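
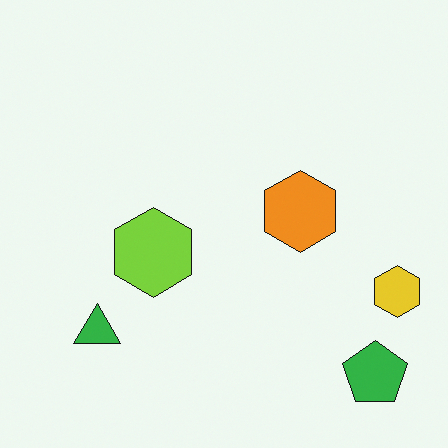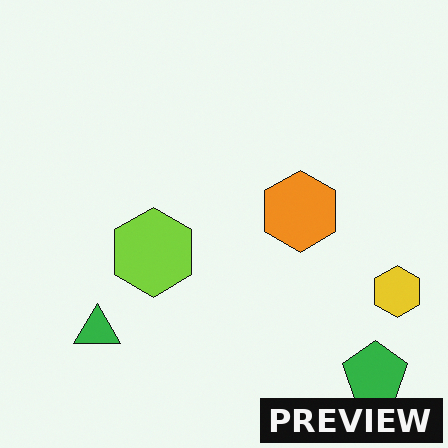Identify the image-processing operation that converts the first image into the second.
It was watermarked with the text "PREVIEW" in the lower-right corner.

A dark label reading "PREVIEW" appears in the lower-right corner.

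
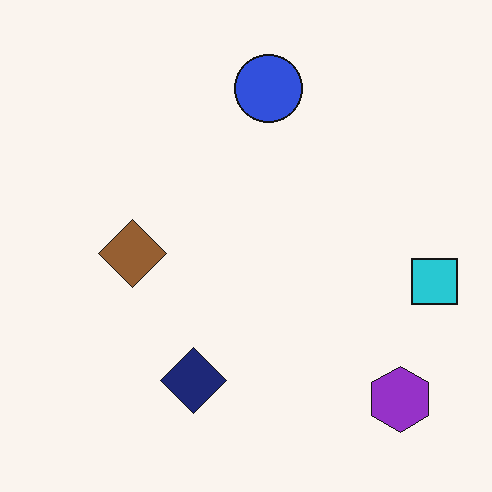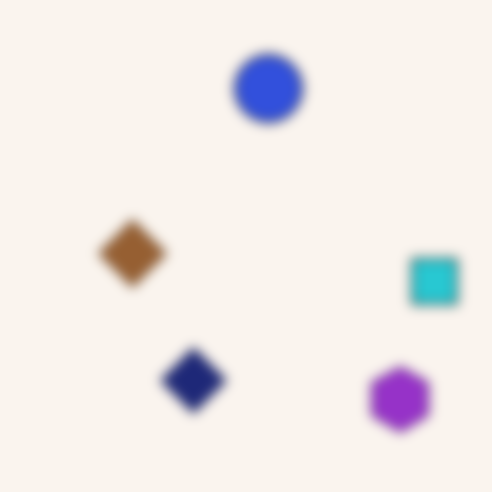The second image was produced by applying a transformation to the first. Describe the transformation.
It was heavily blurred.

Shape edges and outlines are uniformly softened across the whole image.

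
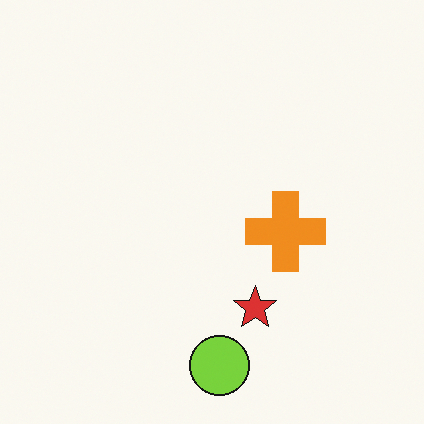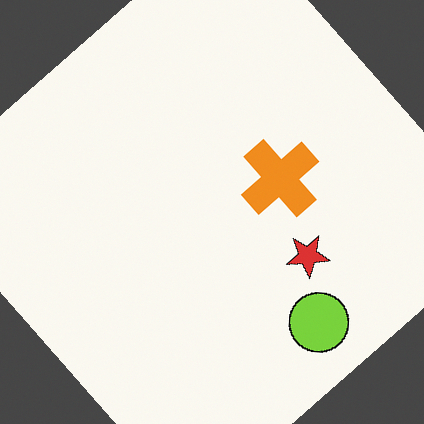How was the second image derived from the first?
The transformation is: rotated counter-clockwise by a large amount — several tens of degrees.

Every shape is tilted by the same angle and the image corners show triangular fill wedges — a whole-image rotation by a non-right angle.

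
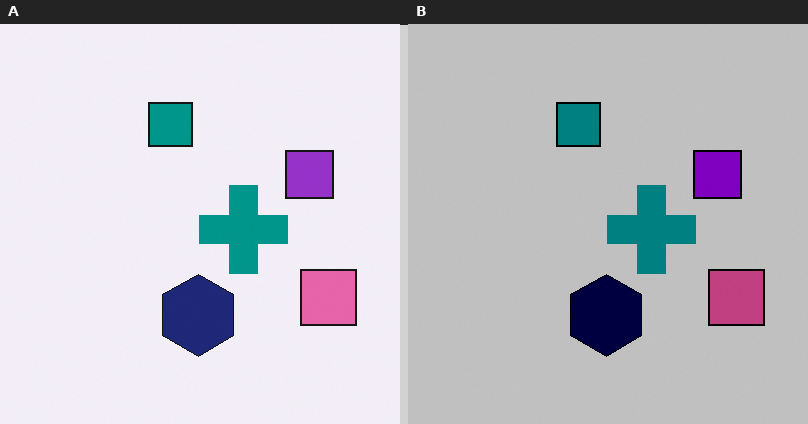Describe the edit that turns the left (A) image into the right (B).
The right (B) image is the left (A) aggressively posterized.

Each flat color has snapped to a coarser quantized level — most visibly, the near-white background has dropped to a flat grey.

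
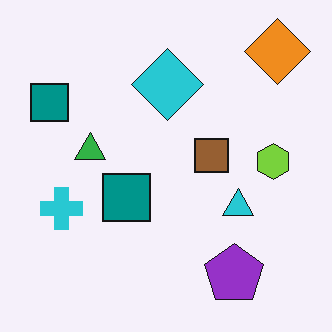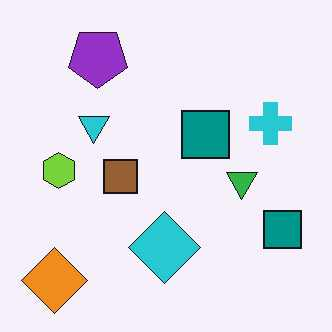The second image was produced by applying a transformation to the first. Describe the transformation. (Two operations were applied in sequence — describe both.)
The second image is the first rotated 180°, then given moderate JPEG compression.

The orange diamond sits in the top-right of the first image and the bottom-left of the second — consistent with a whole-image 180° rotation. Blocky 8×8 compression artifacts appear around shape edges and the flat background shows ringing — characteristic JPEG degradation.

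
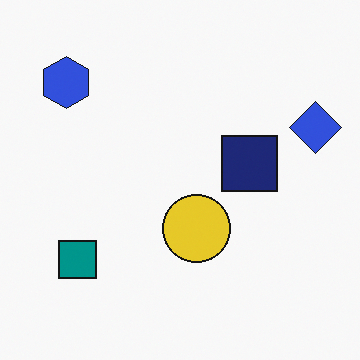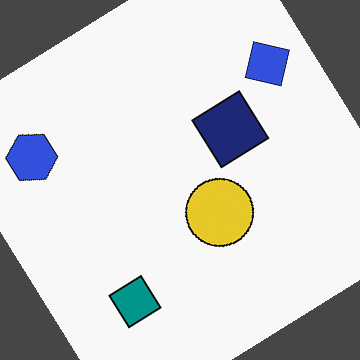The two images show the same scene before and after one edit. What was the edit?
The second image is the first rotated counter-clockwise by a large amount — several tens of degrees.

Every shape is tilted by the same angle and the image corners show triangular fill wedges — a whole-image rotation by a non-right angle.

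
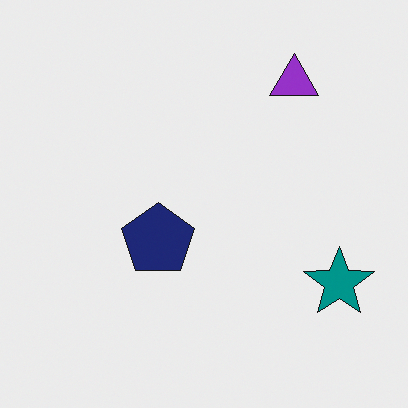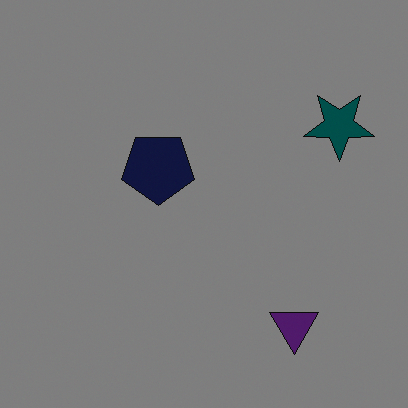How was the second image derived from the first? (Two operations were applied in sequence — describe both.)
This is the original image substantially darkened, then flipped vertically (top ↔ bottom).

Every pixel — background and shapes alike — is uniformly darkened. The purple triangle is in the top-right of the first image and the bottom-right of the second — shapes on opposite sides of the horizontal midline have swapped in a mirror flip.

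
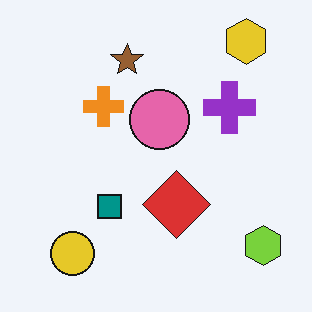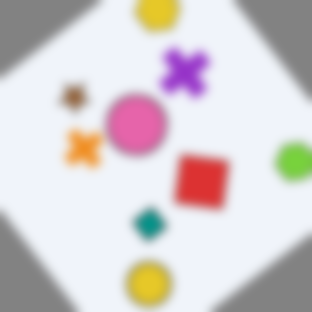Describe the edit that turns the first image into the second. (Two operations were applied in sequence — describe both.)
This is the original image rotated counter-clockwise by a large amount — several tens of degrees, then heavily blurred.

Every shape is tilted by the same angle and the image corners show triangular fill wedges — a whole-image rotation by a non-right angle. Shape edges and outlines are uniformly softened across the whole image.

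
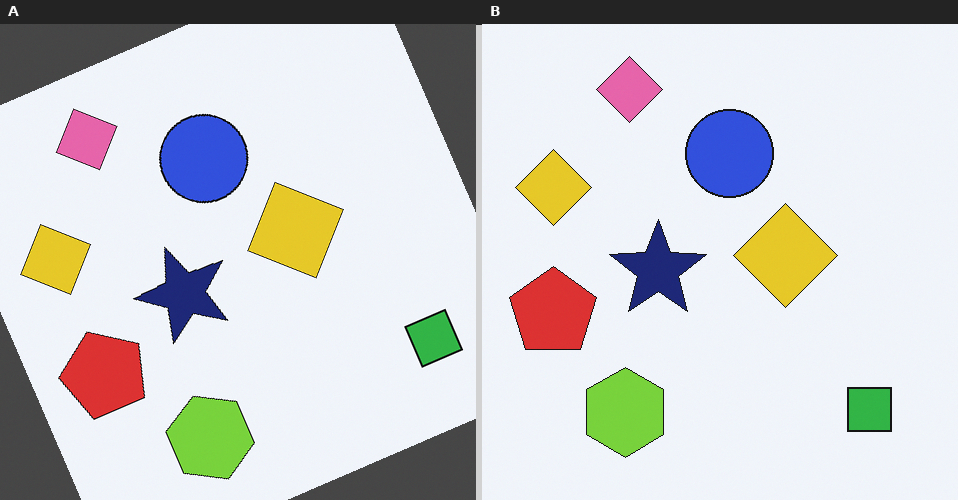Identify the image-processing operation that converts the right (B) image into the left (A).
It was rotated counter-clockwise by a moderate amount.

Every shape is tilted by the same angle and the image corners show triangular fill wedges — a whole-image rotation by a non-right angle.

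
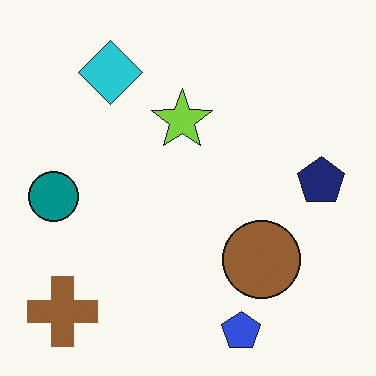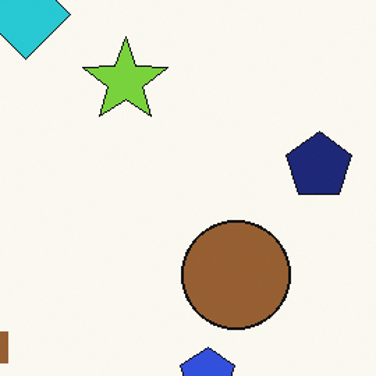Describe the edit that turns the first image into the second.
The transformation is: cropped to a modestly smaller region and rescaled.

The visible shapes are larger and the field of view is narrower; shapes near the original edges may be partly or wholly outside the frame — a crop-and-rescale.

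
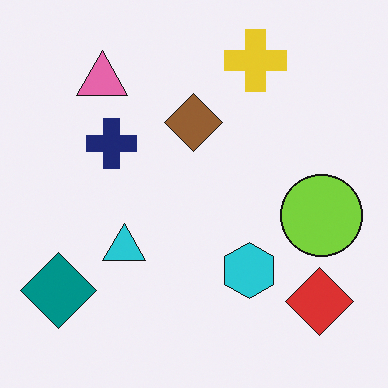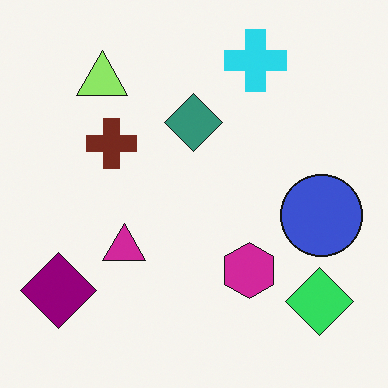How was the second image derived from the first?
The image was hue-shifted through roughly a third of the color wheel.

Every shape's color has rotated by the same amount around the hue wheel — a uniform hue shift.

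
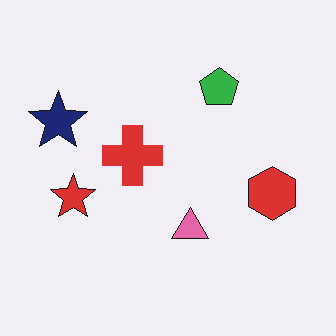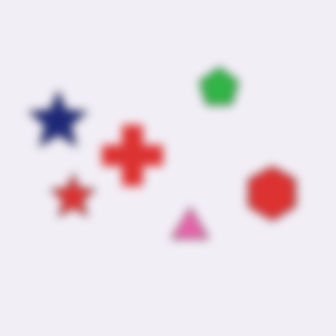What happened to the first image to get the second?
This is the original image noticeably gaussian-blurred.

Shape edges and outlines are uniformly softened across the whole image.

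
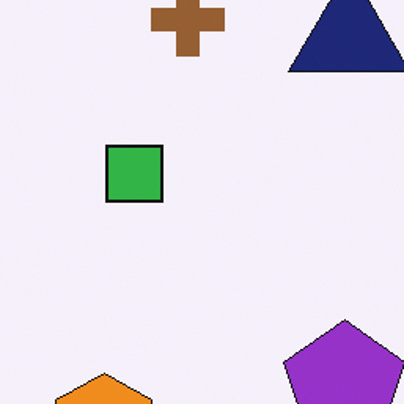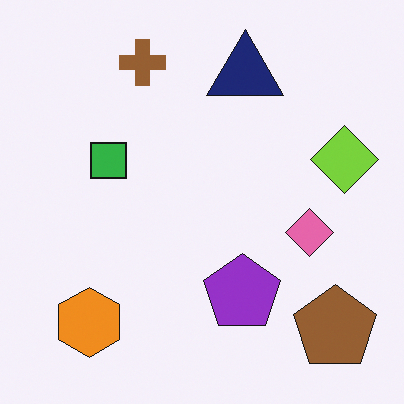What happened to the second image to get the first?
Cropped to a modestly smaller region and rescaled.

The visible shapes are larger and the field of view is narrower; shapes near the original edges may be partly or wholly outside the frame — a crop-and-rescale.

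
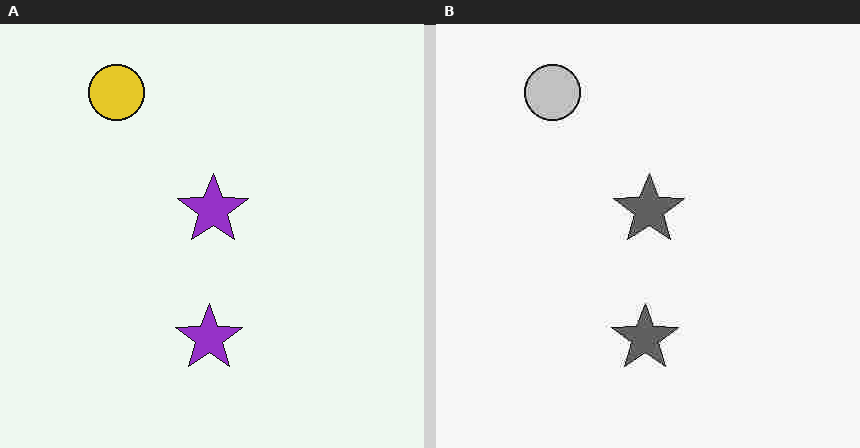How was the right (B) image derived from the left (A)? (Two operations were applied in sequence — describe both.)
It was converted to grayscale, then heavily JPEG-compressed with obvious blocking artifacts.

All color is removed — every shape is now a shade of grey. Blocky 8×8 compression artifacts appear around shape edges and the flat background shows ringing — characteristic JPEG degradation.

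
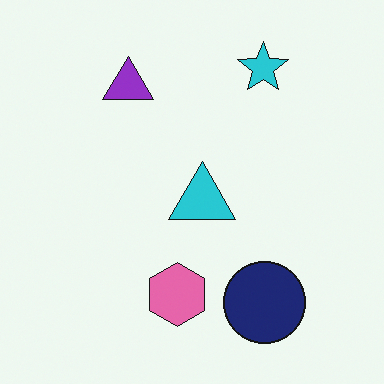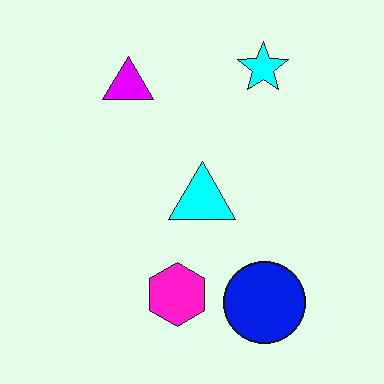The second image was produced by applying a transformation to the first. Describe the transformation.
The transformation is: heavily oversaturated.

All colors are more vivid — a global saturation change.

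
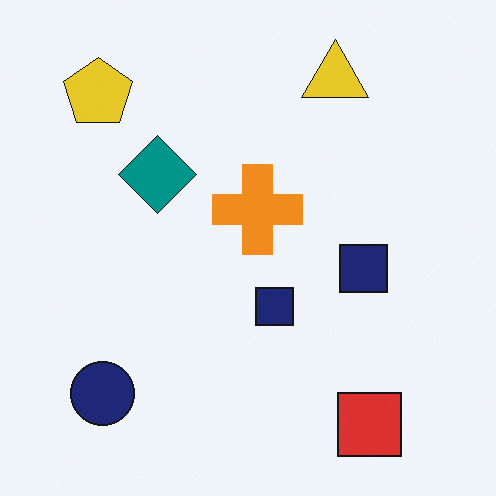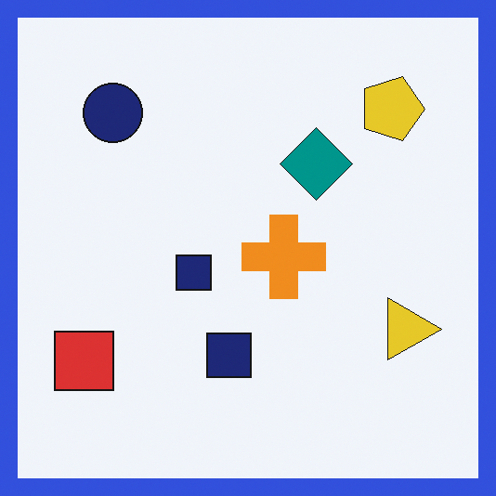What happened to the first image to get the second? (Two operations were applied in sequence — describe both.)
Rotated 90° clockwise, then framed with a blue border.

The yellow pentagon sits in the top-left of the first image and the top-right of the second — consistent with a whole-image 90° clockwise rotation. A solid blue frame runs around the edge of the second image, with the content slightly shrunk inside it.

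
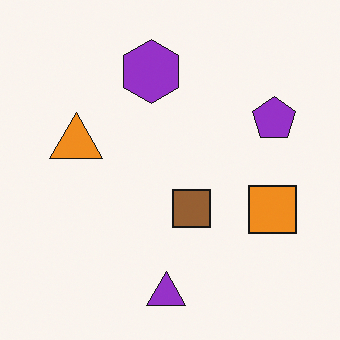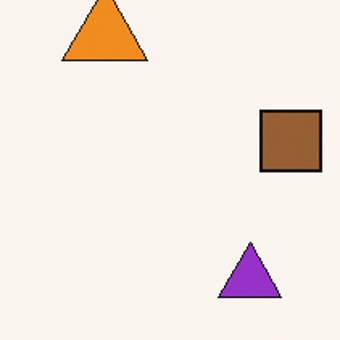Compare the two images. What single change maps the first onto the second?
The second image is the first cropped slightly and scaled back up.

The visible shapes are larger and the field of view is narrower; shapes near the original edges may be partly or wholly outside the frame — a crop-and-rescale.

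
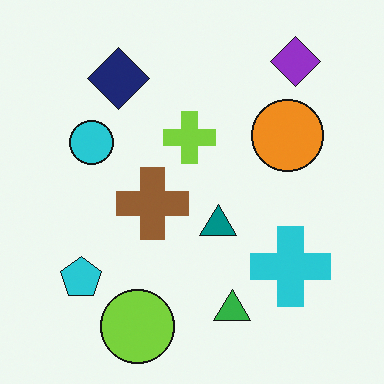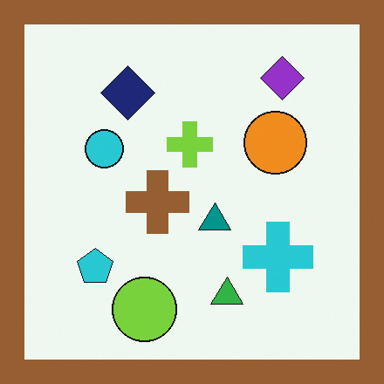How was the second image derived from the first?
This is the original image framed with a brown border.

A solid brown frame runs around the edge of the second image, with the content slightly shrunk inside it.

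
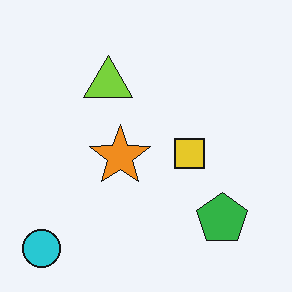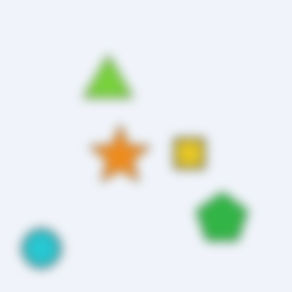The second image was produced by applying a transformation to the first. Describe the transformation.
Strongly gaussian-blurred.

Shape edges and outlines are uniformly softened across the whole image.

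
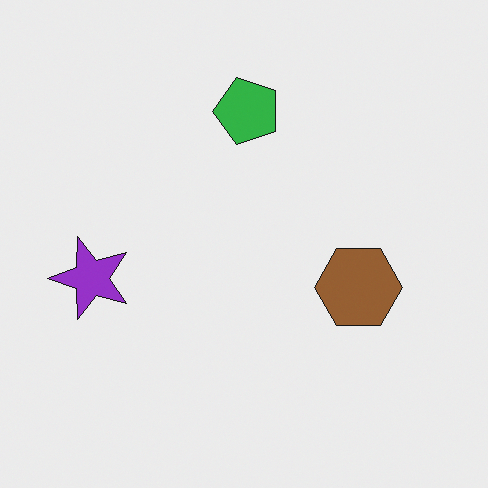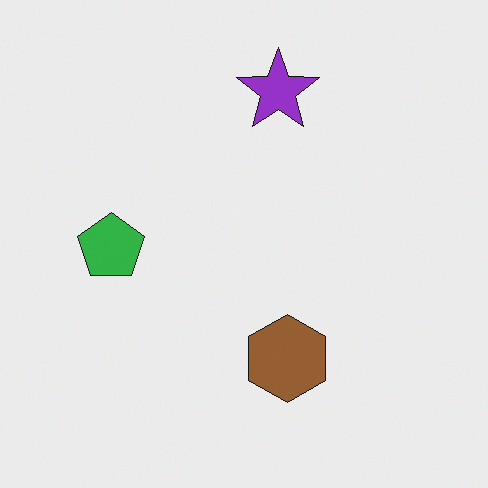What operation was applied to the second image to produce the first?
Transposed (reflected across the top-left ↔ bottom-right diagonal).

Shapes have swapped their row and column positions — what was in the top-right is now in the bottom-left — a diagonal reflection.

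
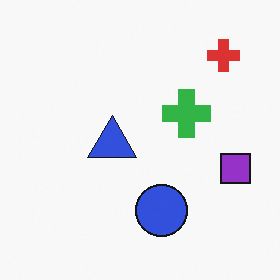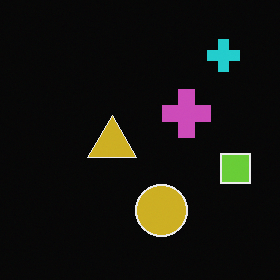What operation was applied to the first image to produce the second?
This is the original image color-inverted (negative).

The light background has become dark and every shape's color is its complement — a photographic negative.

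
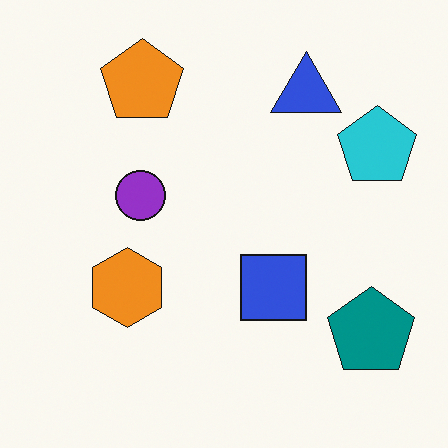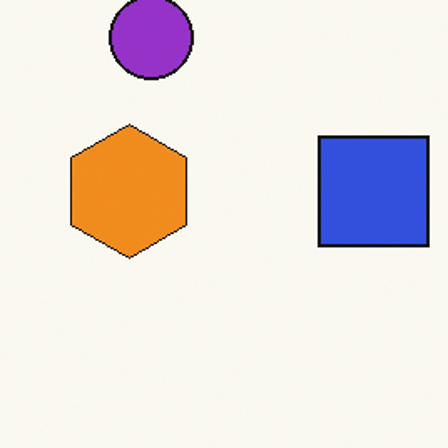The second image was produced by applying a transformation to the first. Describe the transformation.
The second image is the first cropped to a noticeably smaller region and rescaled.

The visible shapes are larger and the field of view is narrower; shapes near the original edges may be partly or wholly outside the frame — a crop-and-rescale.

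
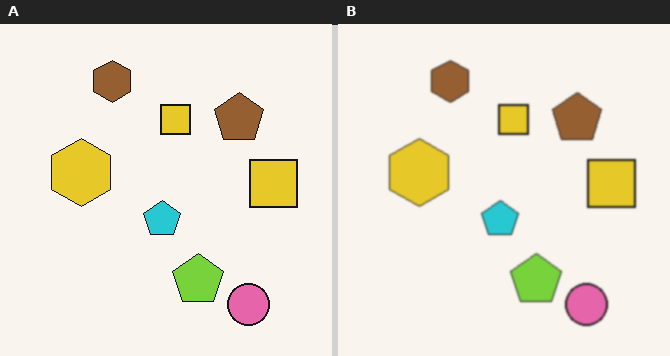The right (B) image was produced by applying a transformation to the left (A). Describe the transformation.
It was given a subtle gaussian blur.

Shape edges and outlines are uniformly softened across the whole image.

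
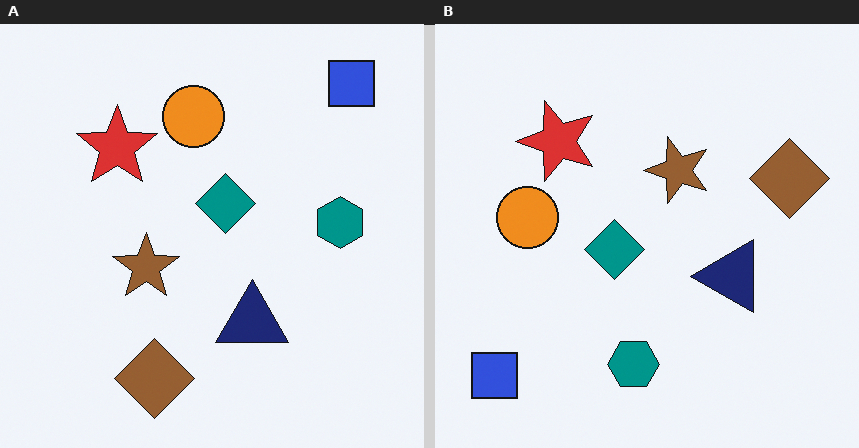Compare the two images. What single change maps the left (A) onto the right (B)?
Transposed (reflected across the top-left ↔ bottom-right diagonal).

Shapes have swapped their row and column positions — what was in the top-right is now in the bottom-left — a diagonal reflection.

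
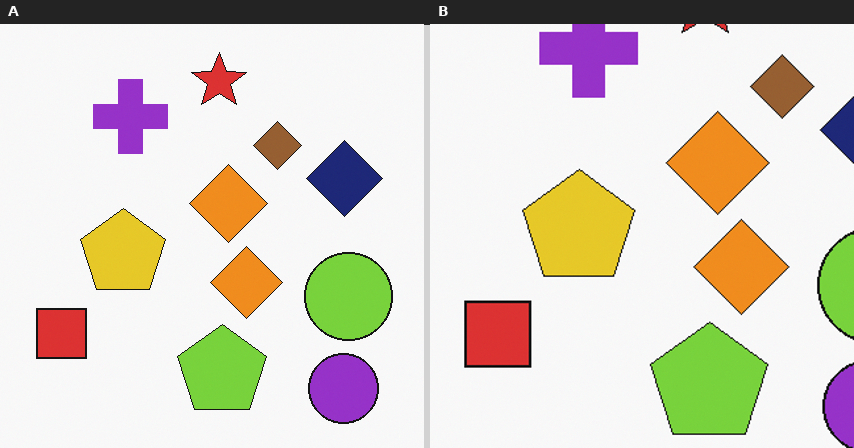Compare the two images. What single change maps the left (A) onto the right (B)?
It was cropped to a modestly smaller region and rescaled.

The visible shapes are larger and the field of view is narrower; shapes near the original edges may be partly or wholly outside the frame — a crop-and-rescale.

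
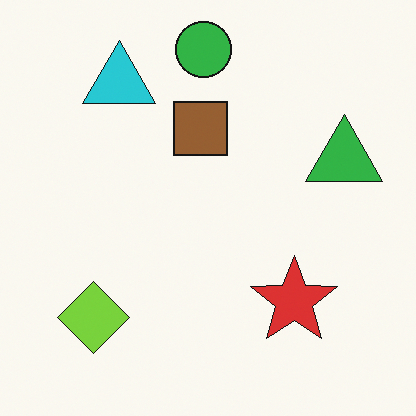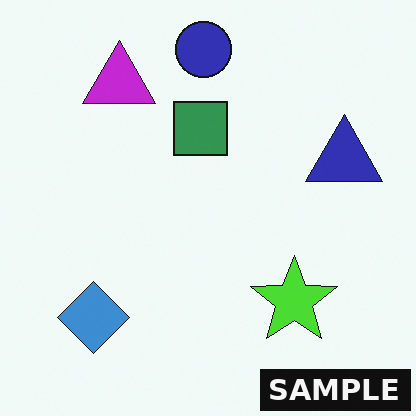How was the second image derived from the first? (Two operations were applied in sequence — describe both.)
The image was hue-shifted noticeably, then watermarked with the text "SAMPLE" in the lower-right corner.

Every shape's color has rotated by the same amount around the hue wheel — a uniform hue shift. A dark label reading "SAMPLE" appears in the lower-right corner.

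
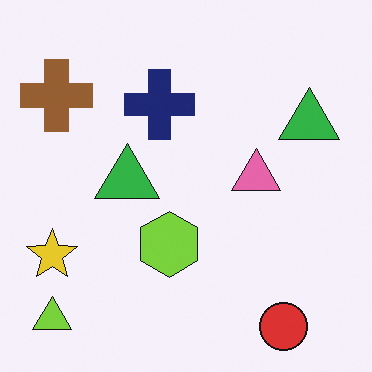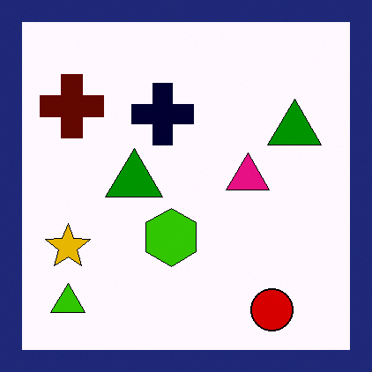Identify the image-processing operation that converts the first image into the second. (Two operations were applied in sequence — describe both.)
The second image is the first given much higher contrast, then framed with a navy border.

Tones are pushed away from mid-grey across the whole image — a global contrast change. A solid navy frame runs around the edge of the second image, with the content slightly shrunk inside it.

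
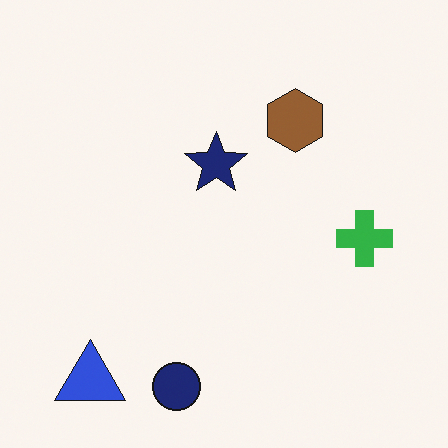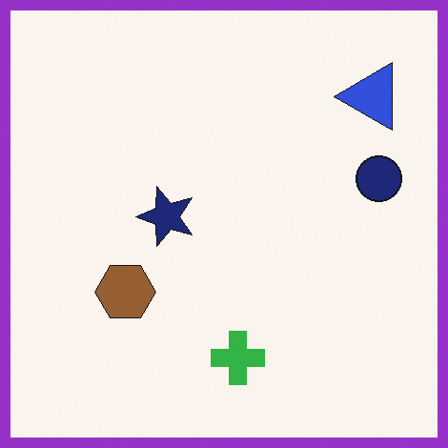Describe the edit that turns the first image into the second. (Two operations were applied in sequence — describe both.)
This is the original image transposed (reflected across the top-left ↔ bottom-right diagonal), then framed with a purple border.

Shapes have swapped their row and column positions — what was in the top-right is now in the bottom-left — a diagonal reflection. A solid purple frame runs around the edge of the second image, with the content slightly shrunk inside it.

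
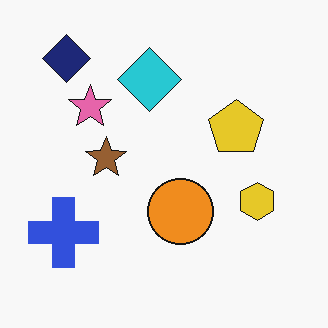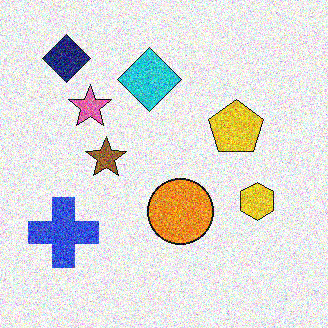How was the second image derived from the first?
The image was degraded with heavy additive noise.

Random speckle covers the whole image, including the flat background.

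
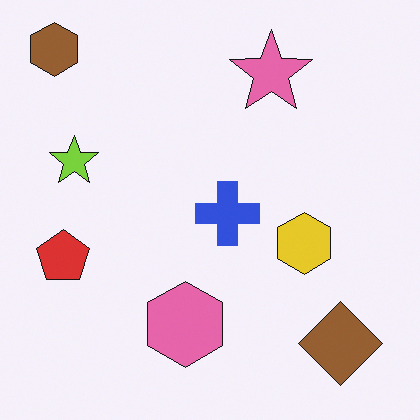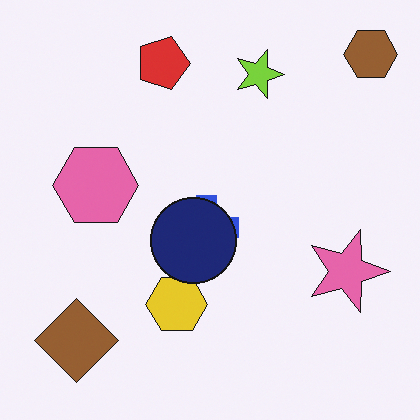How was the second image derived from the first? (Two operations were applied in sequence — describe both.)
It was rotated 90° clockwise, then overlaid with an additional navy circle.

The brown hexagon sits in the top-left of the first image and the top-right of the second — consistent with a whole-image 90° clockwise rotation. A navy circle appears in the second image that is absent from the first.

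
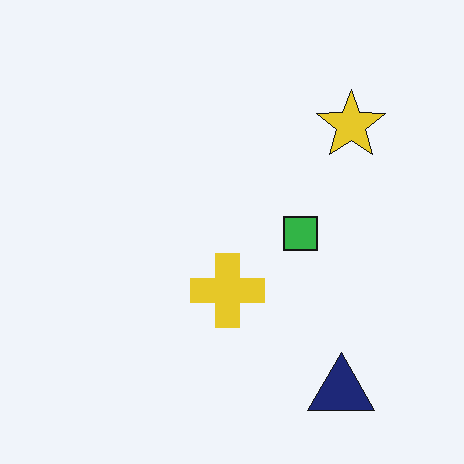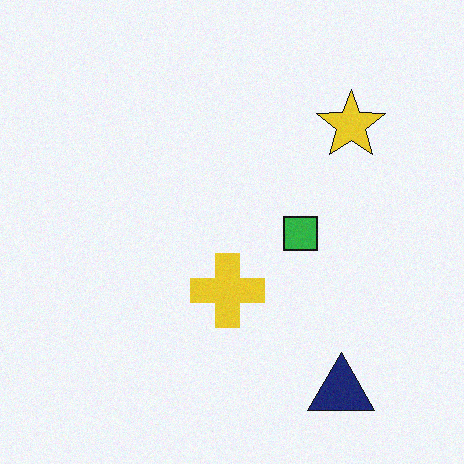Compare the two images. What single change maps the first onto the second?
The image was degraded with a light layer of grain.

Random speckle covers the whole image, including the flat background.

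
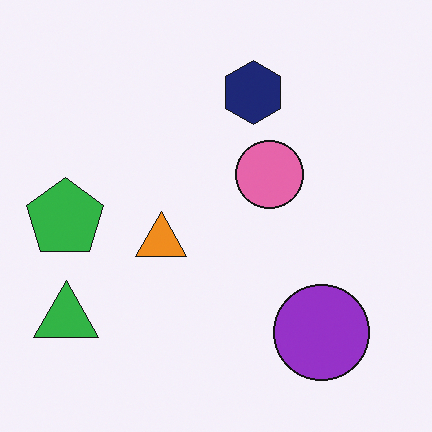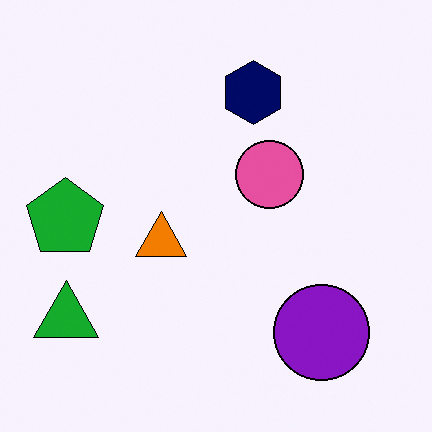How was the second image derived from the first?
The second image is the first given slightly increased contrast.

Tones are pushed away from mid-grey across the whole image — a global contrast change.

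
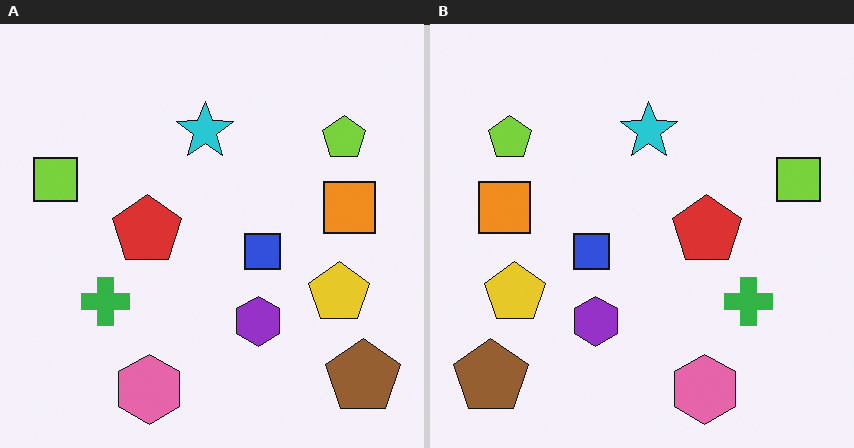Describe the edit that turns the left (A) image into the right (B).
The right (B) image is the left (A) flipped horizontally (left ↔ right).

The lime square is in the left of the left (A) image and the right of the right (B) — shapes on opposite sides of the vertical midline have swapped in a mirror flip.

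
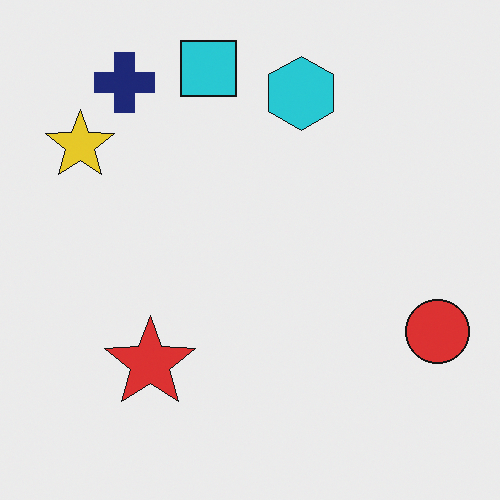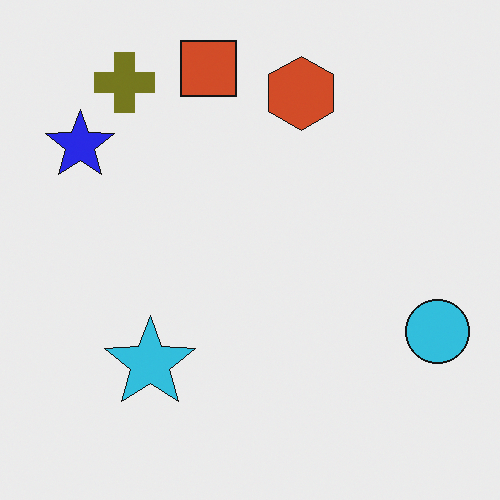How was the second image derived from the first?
This is the original image hue-shifted by a large amount.

Every shape's color has rotated by the same amount around the hue wheel — a uniform hue shift.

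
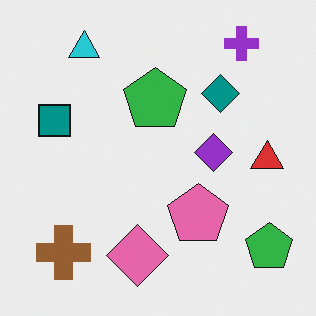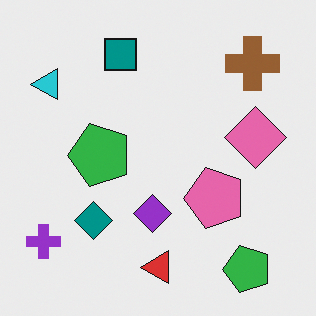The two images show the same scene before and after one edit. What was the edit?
Transposed (reflected across the top-left ↔ bottom-right diagonal).

Shapes have swapped their row and column positions — what was in the top-right is now in the bottom-left — a diagonal reflection.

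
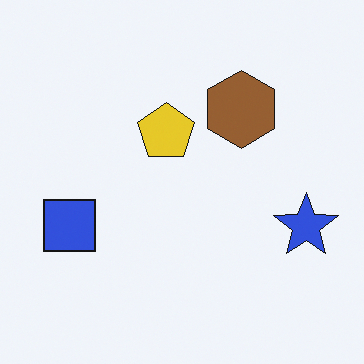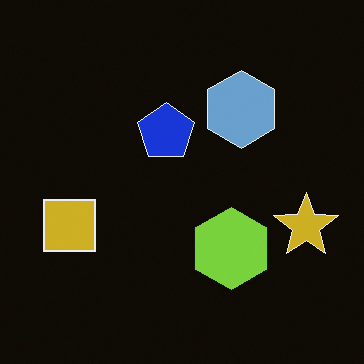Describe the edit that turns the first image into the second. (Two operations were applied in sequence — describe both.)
The second image is the first color-inverted (negative), then overlaid with an additional lime hexagon.

The light background has become dark and every shape's color is its complement — a photographic negative. A lime hexagon appears in the second image that is absent from the first.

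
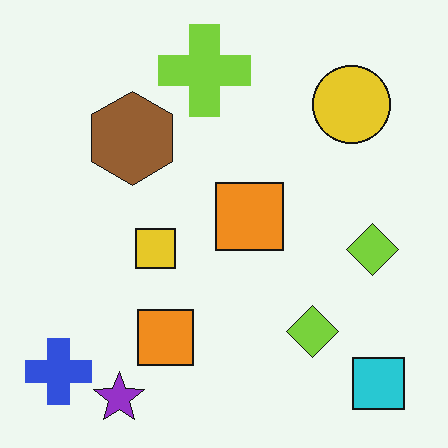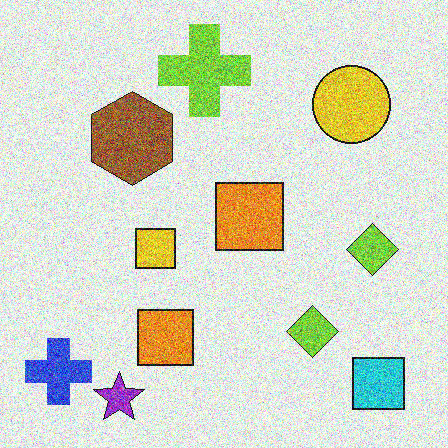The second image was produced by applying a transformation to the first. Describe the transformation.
It was degraded with a thick layer of grain.

Random speckle covers the whole image, including the flat background.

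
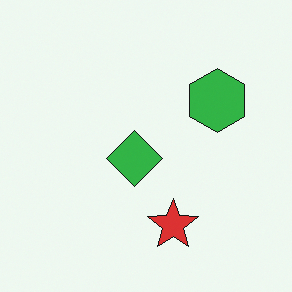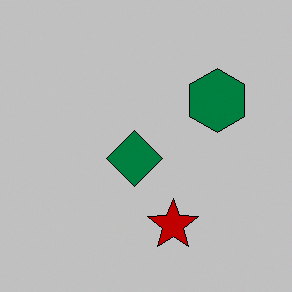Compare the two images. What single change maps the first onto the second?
The second image is the first aggressively posterized.

Each flat color has snapped to a coarser quantized level — most visibly, the near-white background has dropped to a flat grey.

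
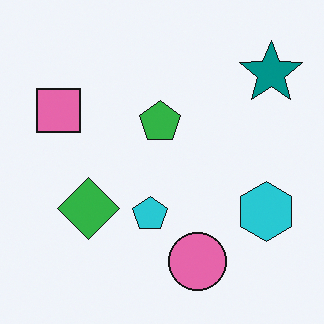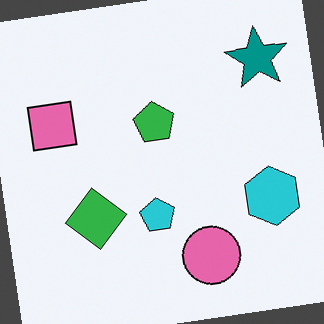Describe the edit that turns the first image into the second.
This is the original image rotated counter-clockwise by a few degrees.

Every shape is tilted by the same angle and the image corners show triangular fill wedges — a whole-image rotation by a non-right angle.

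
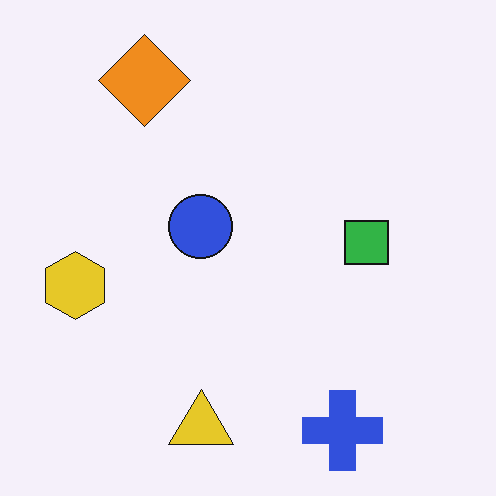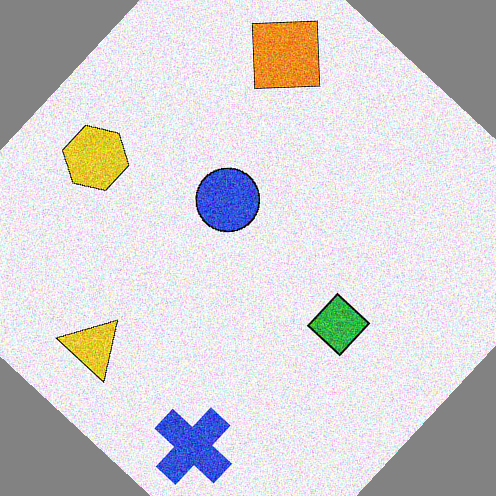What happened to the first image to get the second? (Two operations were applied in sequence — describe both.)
This is the original image degraded with visible gaussian noise, then rotated clockwise by a large amount — several tens of degrees.

Random speckle covers the whole image, including the flat background. Every shape is tilted by the same angle and the image corners show triangular fill wedges — a whole-image rotation by a non-right angle.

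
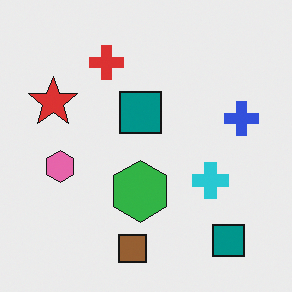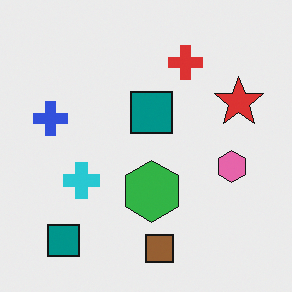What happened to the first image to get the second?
The image was flipped horizontally (left ↔ right).

The blue cross is in the right of the first image and the left of the second — shapes on opposite sides of the vertical midline have swapped in a mirror flip.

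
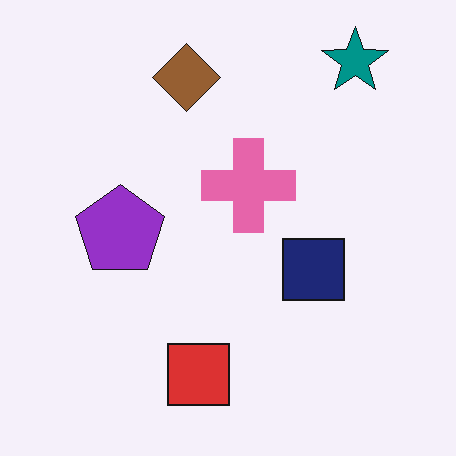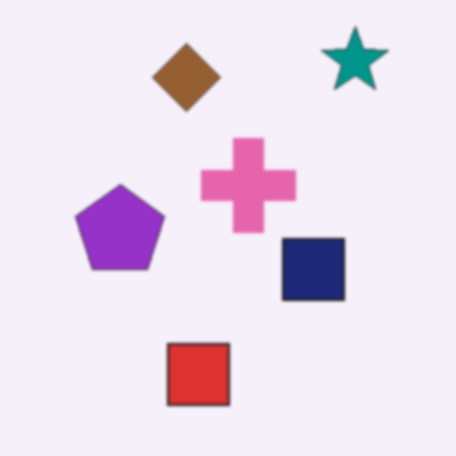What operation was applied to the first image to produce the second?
The image was slightly softened.

Shape edges and outlines are uniformly softened across the whole image.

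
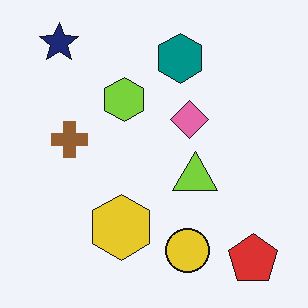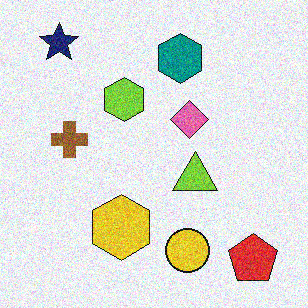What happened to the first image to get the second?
The image was degraded with visible gaussian noise.

Random speckle covers the whole image, including the flat background.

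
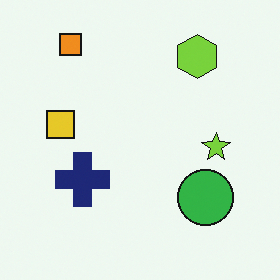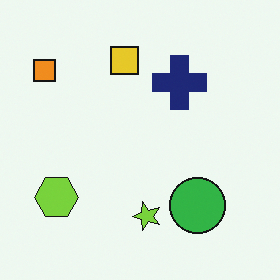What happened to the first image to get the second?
This is the original image transposed (reflected across the top-left ↔ bottom-right diagonal).

Shapes have swapped their row and column positions — what was in the top-right is now in the bottom-left — a diagonal reflection.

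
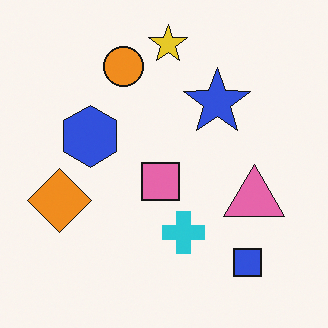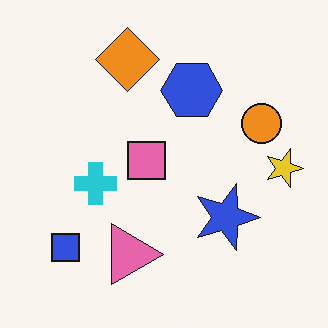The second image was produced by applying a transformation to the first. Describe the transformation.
Rotated 90° clockwise.

The blue square sits in the bottom-right of the first image and the bottom-left of the second — consistent with a whole-image 90° clockwise rotation.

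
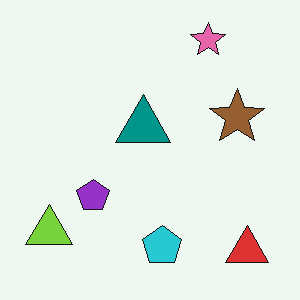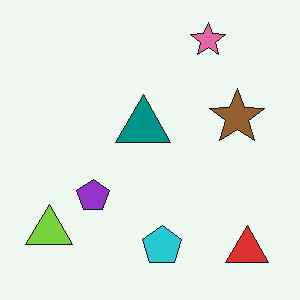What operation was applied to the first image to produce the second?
The second image is the first given moderate JPEG compression.

Blocky 8×8 compression artifacts appear around shape edges and the flat background shows ringing — characteristic JPEG degradation.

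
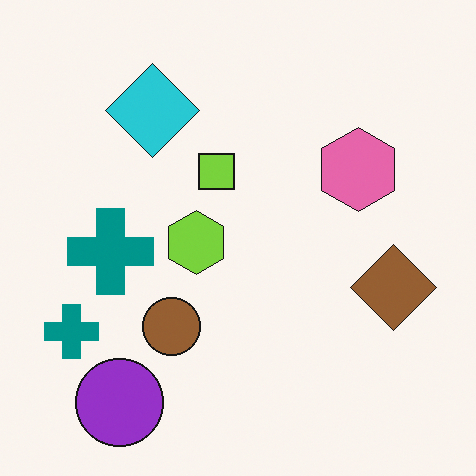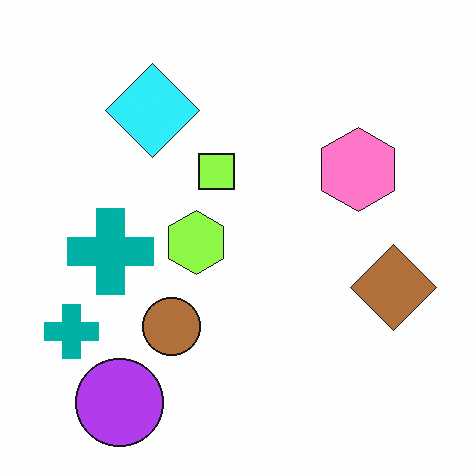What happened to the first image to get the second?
This is the original image brightened a little.

Every pixel — background and shapes alike — is uniformly brightened.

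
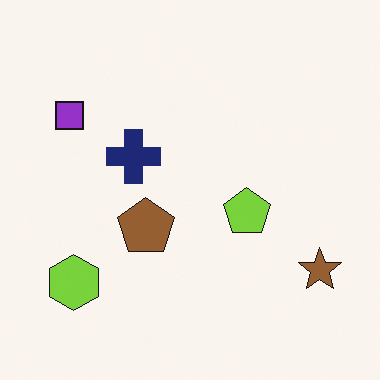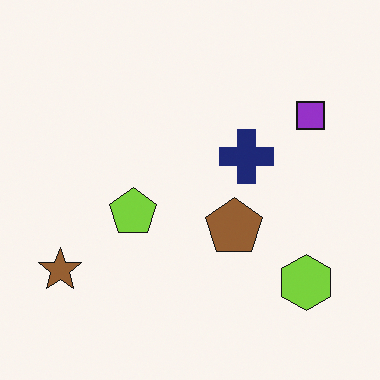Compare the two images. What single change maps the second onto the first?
The first image is the second flipped horizontally (left ↔ right).

The brown star is in the bottom-left of the second image and the bottom-right of the first — shapes on opposite sides of the vertical midline have swapped in a mirror flip.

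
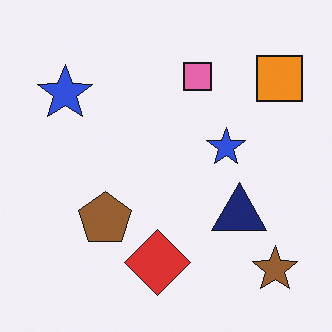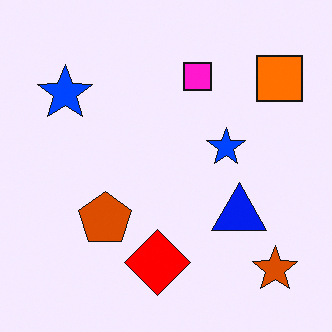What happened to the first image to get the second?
This is the original image made much more vivid (saturation change).

All colors are more vivid — a global saturation change.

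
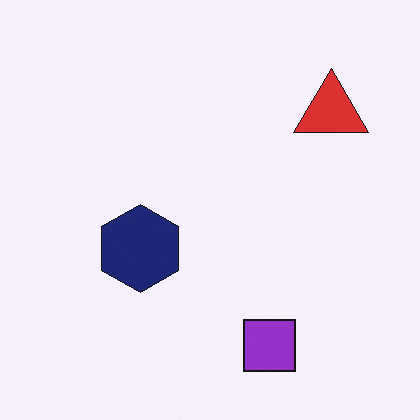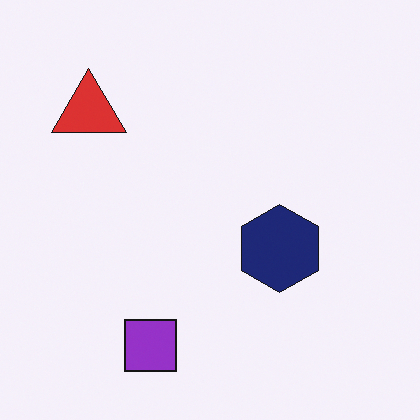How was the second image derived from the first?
Flipped horizontally (left ↔ right).

The red triangle is in the top-right of the first image and the top-left of the second — shapes on opposite sides of the vertical midline have swapped in a mirror flip.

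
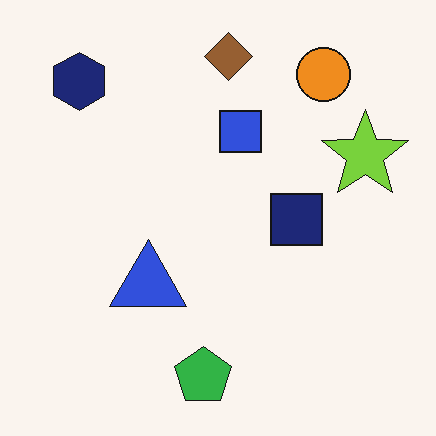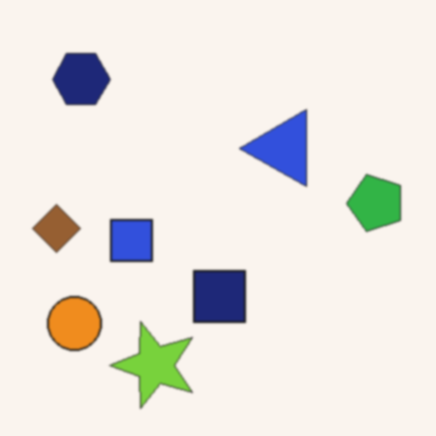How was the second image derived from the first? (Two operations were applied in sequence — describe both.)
The transformation is: transposed (reflected across the top-left ↔ bottom-right diagonal), then slightly softened.

Shapes have swapped their row and column positions — what was in the top-right is now in the bottom-left — a diagonal reflection. Shape edges and outlines are uniformly softened across the whole image.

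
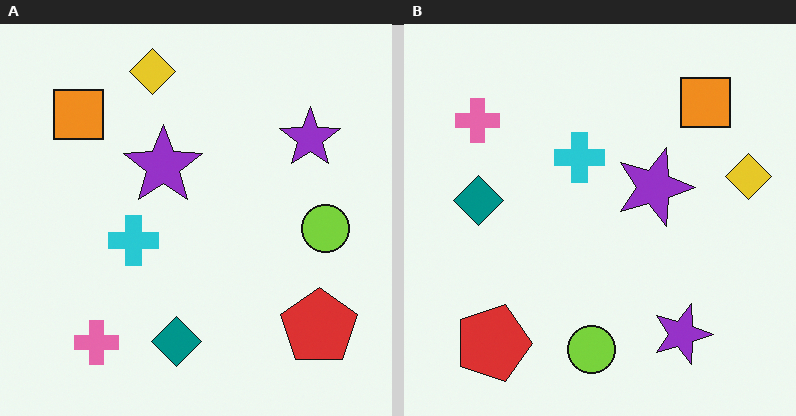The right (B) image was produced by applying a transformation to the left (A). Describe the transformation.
The transformation is: rotated 90° clockwise.

The red pentagon sits in the bottom-right of the left (A) image and the bottom-left of the right (B) — consistent with a whole-image 90° clockwise rotation.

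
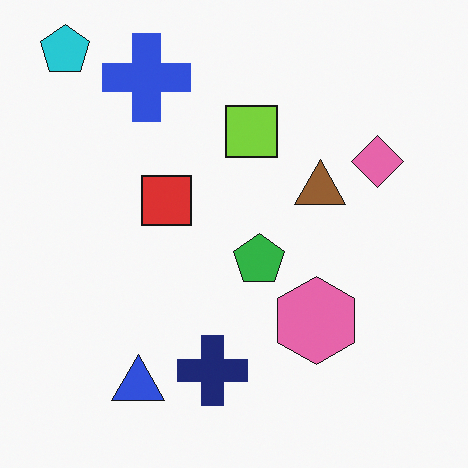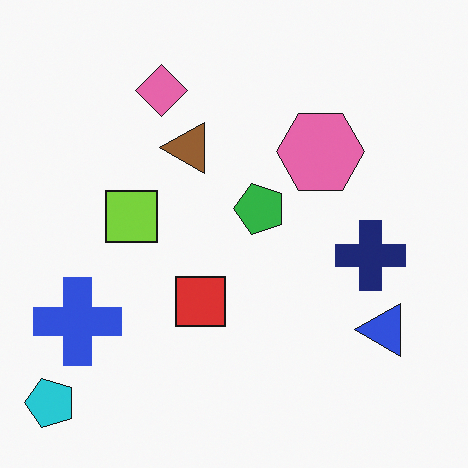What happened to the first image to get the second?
The transformation is: rotated 90° counter-clockwise.

The cyan pentagon sits in the top-left of the first image and the bottom-left of the second — consistent with a whole-image 90° counter-clockwise rotation.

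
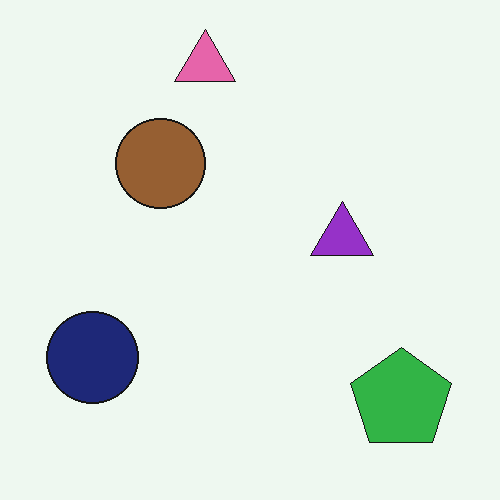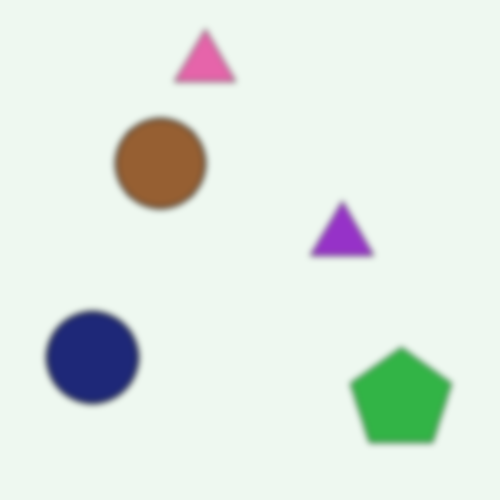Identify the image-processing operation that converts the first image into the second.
Moderately blurred.

Shape edges and outlines are uniformly softened across the whole image.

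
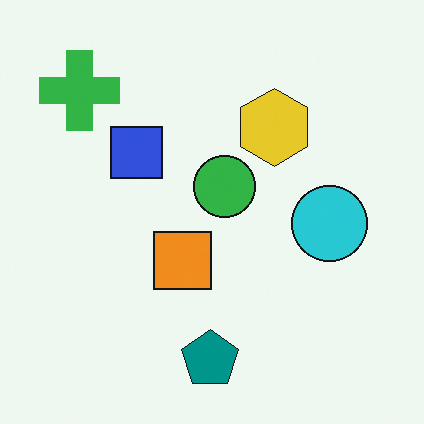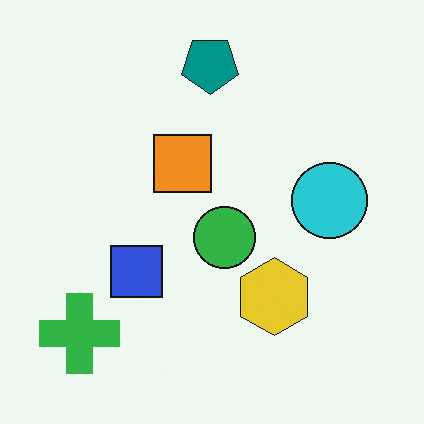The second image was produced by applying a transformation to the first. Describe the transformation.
The image was flipped vertically (top ↔ bottom).

The teal pentagon is in the bottom of the first image and the top of the second — shapes on opposite sides of the horizontal midline have swapped in a mirror flip.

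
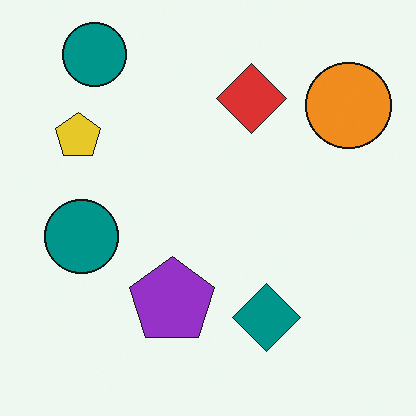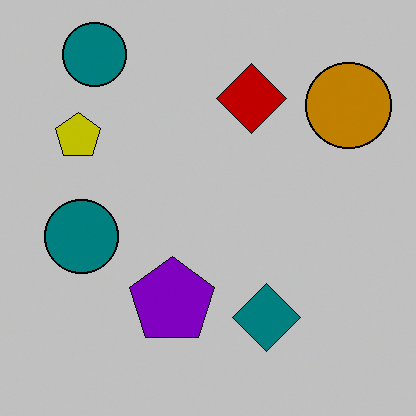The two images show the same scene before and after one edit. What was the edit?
This is the original image aggressively posterized.

Each flat color has snapped to a coarser quantized level — most visibly, the near-white background has dropped to a flat grey.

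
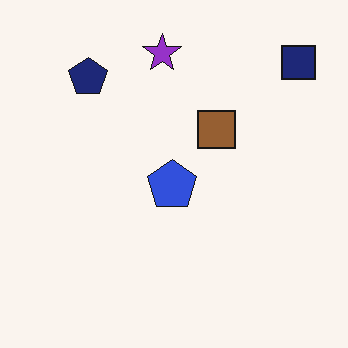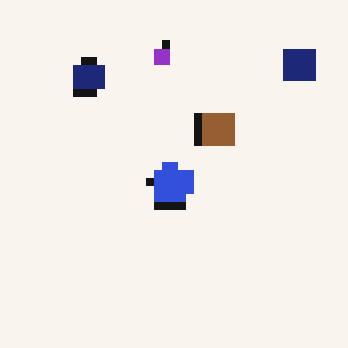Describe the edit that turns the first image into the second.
This is the original image moderately pixelated.

Shapes are reduced to large square blocks; fine edges and outlines are lost — a downscale-then-upscale (mosaic) effect.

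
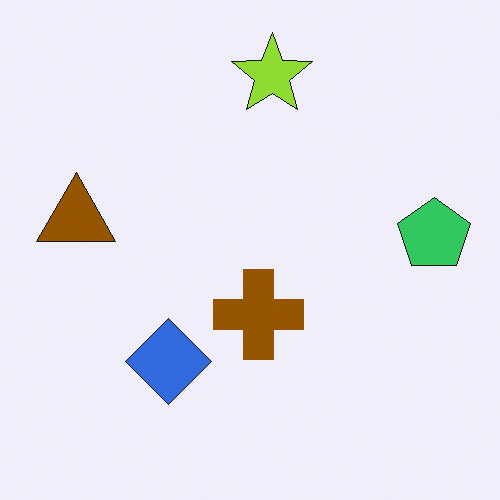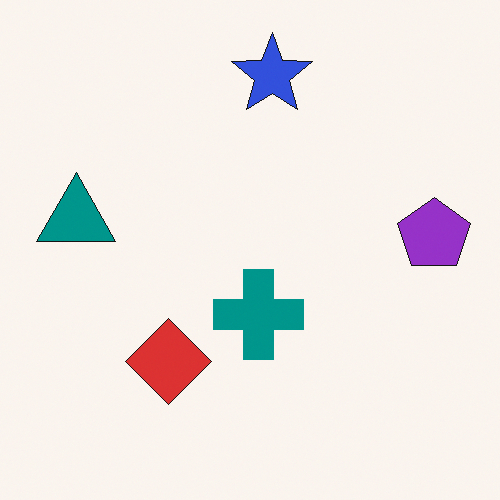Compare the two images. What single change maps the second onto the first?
Hue-shifted by a large amount.

Every shape's color has rotated by the same amount around the hue wheel — a uniform hue shift.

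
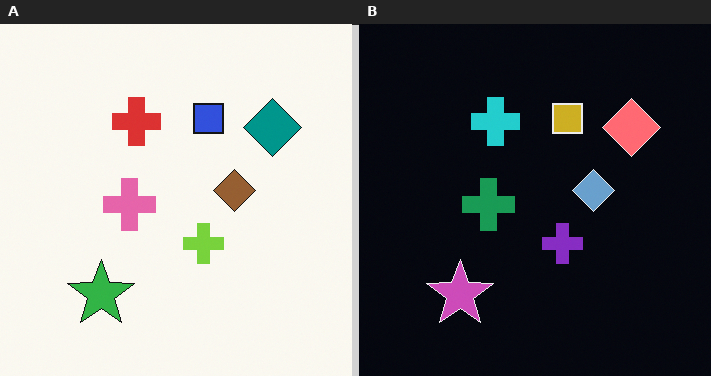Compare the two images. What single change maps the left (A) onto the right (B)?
The transformation is: color-inverted (negative).

The light background has become dark and every shape's color is its complement — a photographic negative.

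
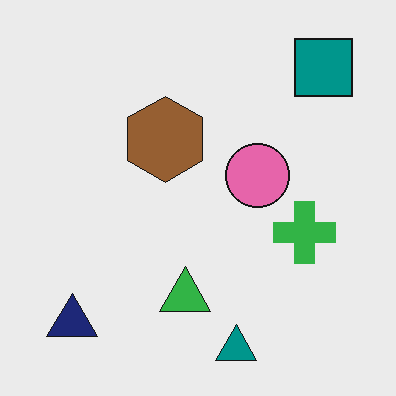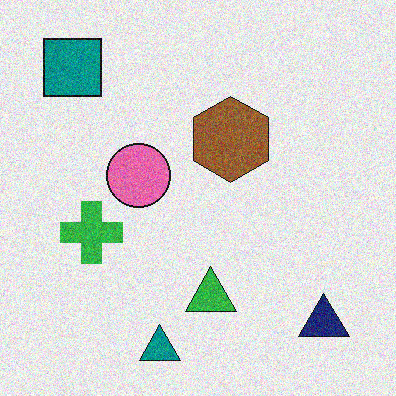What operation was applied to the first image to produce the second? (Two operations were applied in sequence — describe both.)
The transformation is: flipped horizontally (left ↔ right), then degraded with moderate additive noise.

The navy triangle is in the bottom-left of the first image and the bottom-right of the second — shapes on opposite sides of the vertical midline have swapped in a mirror flip. Random speckle covers the whole image, including the flat background.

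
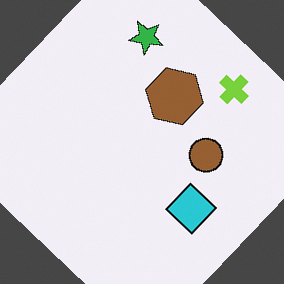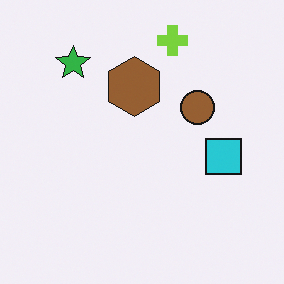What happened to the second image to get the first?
The image was rotated clockwise by a large amount — several tens of degrees.

Every shape is tilted by the same angle and the image corners show triangular fill wedges — a whole-image rotation by a non-right angle.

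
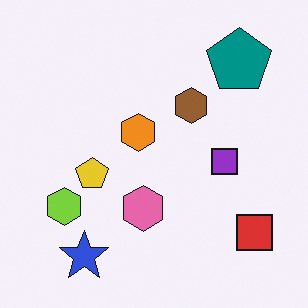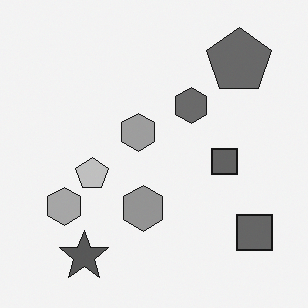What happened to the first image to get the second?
It was converted to grayscale.

All color is removed — every shape is now a shade of grey.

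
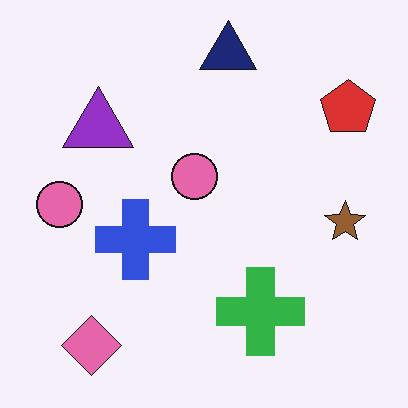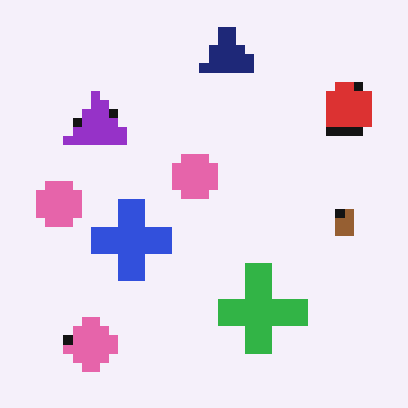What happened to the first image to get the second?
The transformation is: heavily pixelated into large blocks.

Shapes are reduced to large square blocks; fine edges and outlines are lost — a downscale-then-upscale (mosaic) effect.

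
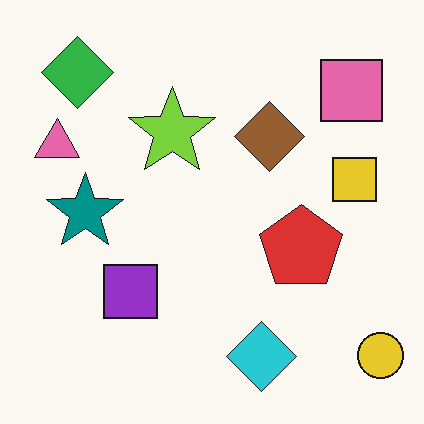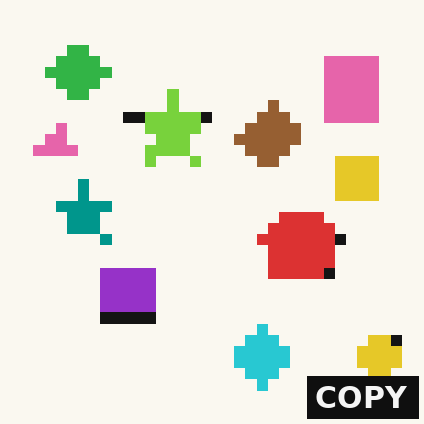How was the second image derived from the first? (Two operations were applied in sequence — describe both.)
It was heavily pixelated into large blocks, then watermarked with the text "COPY" in the lower-right corner.

Shapes are reduced to large square blocks; fine edges and outlines are lost — a downscale-then-upscale (mosaic) effect. A dark label reading "COPY" appears in the lower-right corner.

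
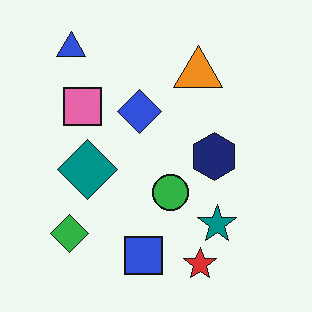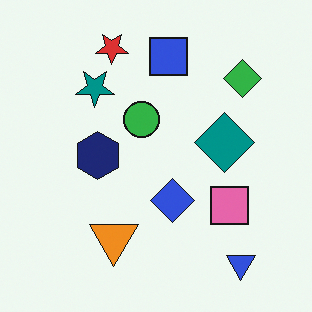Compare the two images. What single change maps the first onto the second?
This is the original image rotated 180°.

The blue triangle sits in the top-left of the first image and the bottom-right of the second — consistent with a whole-image 180° rotation.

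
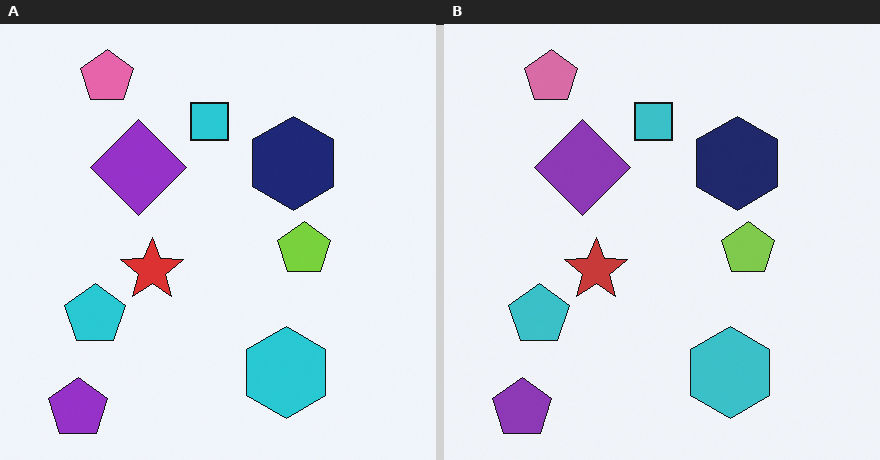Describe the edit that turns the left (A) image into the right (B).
It was slightly desaturated.

All colors are more muted and greyish — a global saturation change.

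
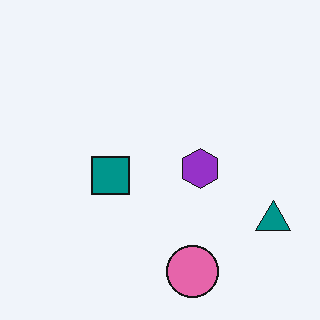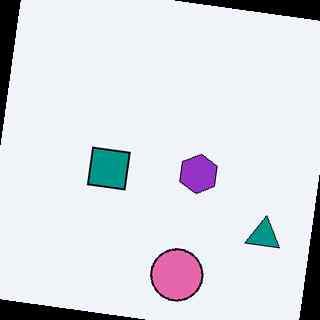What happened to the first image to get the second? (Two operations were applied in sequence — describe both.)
It was rotated clockwise by a small amount, then given moderate JPEG compression.

Every shape is tilted by the same angle and the image corners show triangular fill wedges — a whole-image rotation by a non-right angle. Blocky 8×8 compression artifacts appear around shape edges and the flat background shows ringing — characteristic JPEG degradation.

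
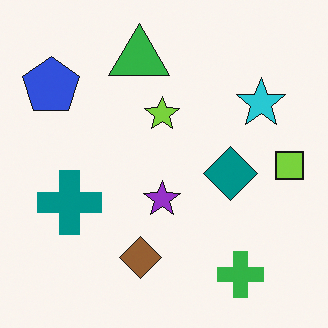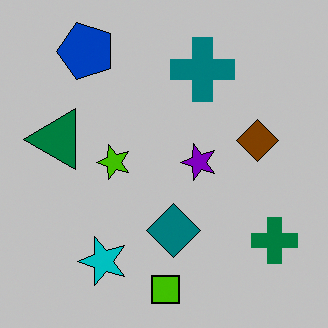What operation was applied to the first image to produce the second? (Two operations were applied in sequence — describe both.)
It was transposed (reflected across the top-left ↔ bottom-right diagonal), then aggressively posterized.

Shapes have swapped their row and column positions — what was in the top-right is now in the bottom-left — a diagonal reflection. Each flat color has snapped to a coarser quantized level — most visibly, the near-white background has dropped to a flat grey.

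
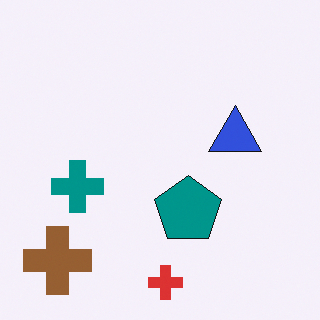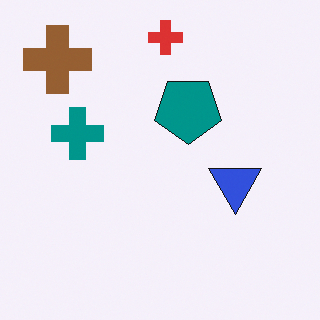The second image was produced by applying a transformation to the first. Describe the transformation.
The image was flipped vertically (top ↔ bottom).

The red cross is in the bottom of the first image and the top of the second — shapes on opposite sides of the horizontal midline have swapped in a mirror flip.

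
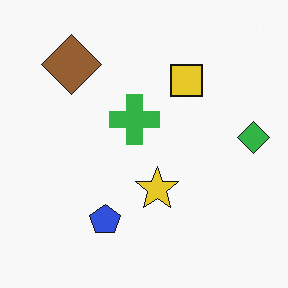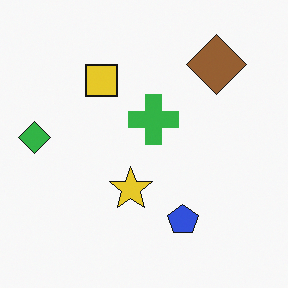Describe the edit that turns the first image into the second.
The transformation is: flipped horizontally (left ↔ right).

The green diamond is in the right of the first image and the left of the second — shapes on opposite sides of the vertical midline have swapped in a mirror flip.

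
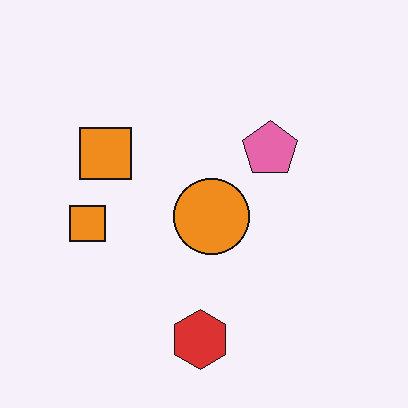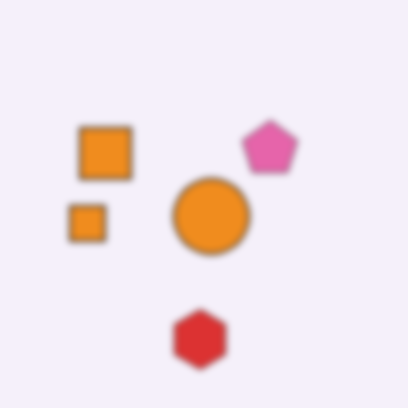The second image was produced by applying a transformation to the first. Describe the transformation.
The second image is the first moderately blurred.

Shape edges and outlines are uniformly softened across the whole image.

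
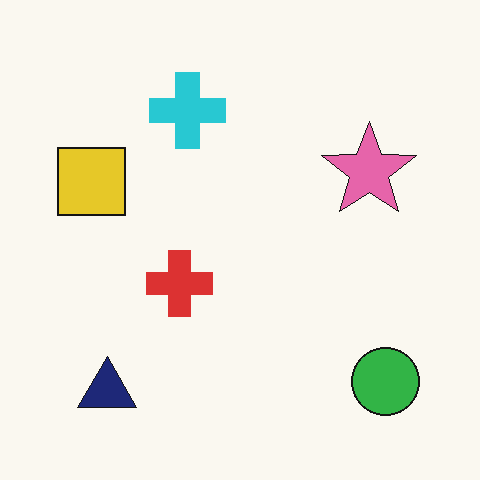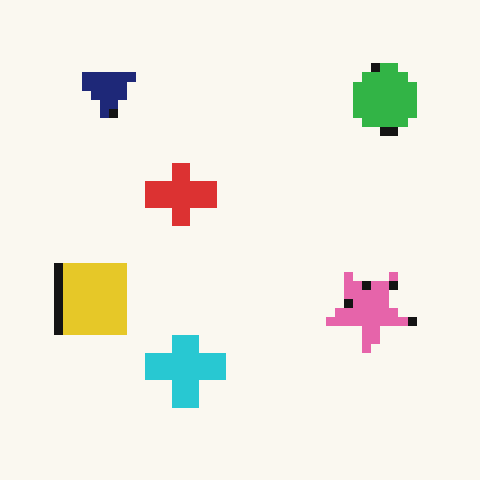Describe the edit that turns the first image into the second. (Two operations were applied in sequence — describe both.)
The second image is the first flipped vertically (top ↔ bottom), then heavily pixelated into large blocks.

The navy triangle is in the bottom-left of the first image and the top-left of the second — shapes on opposite sides of the horizontal midline have swapped in a mirror flip. Shapes are reduced to large square blocks; fine edges and outlines are lost — a downscale-then-upscale (mosaic) effect.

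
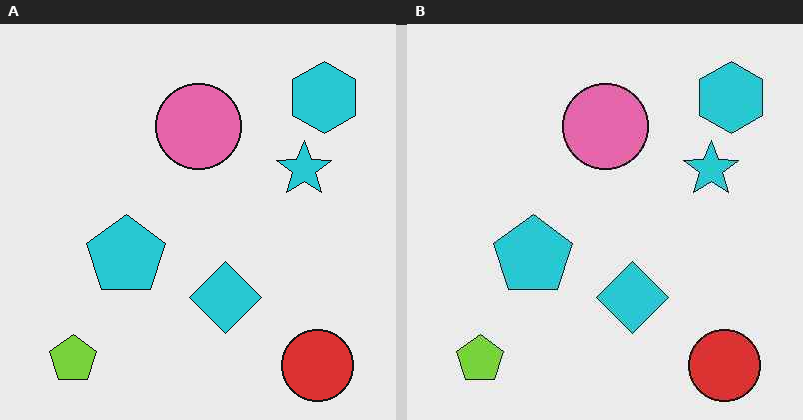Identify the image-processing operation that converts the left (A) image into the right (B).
This is the original image given moderate JPEG compression.

Blocky 8×8 compression artifacts appear around shape edges and the flat background shows ringing — characteristic JPEG degradation.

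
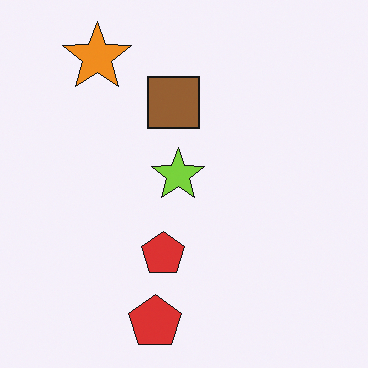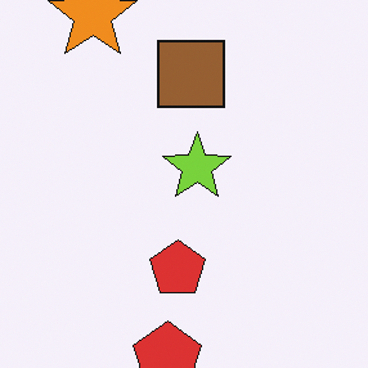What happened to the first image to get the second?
It was cropped to a modestly smaller region and rescaled.

The visible shapes are larger and the field of view is narrower; shapes near the original edges may be partly or wholly outside the frame — a crop-and-rescale.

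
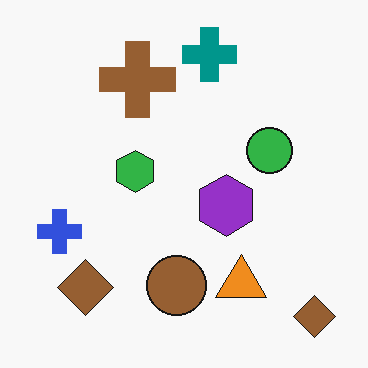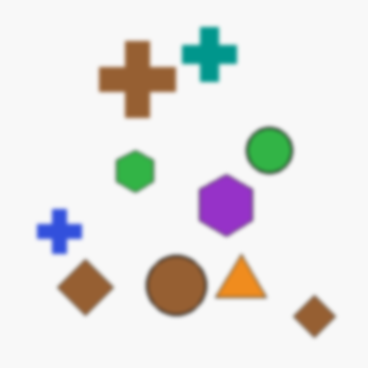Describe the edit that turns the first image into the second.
The second image is the first given a subtle gaussian blur.

Shape edges and outlines are uniformly softened across the whole image.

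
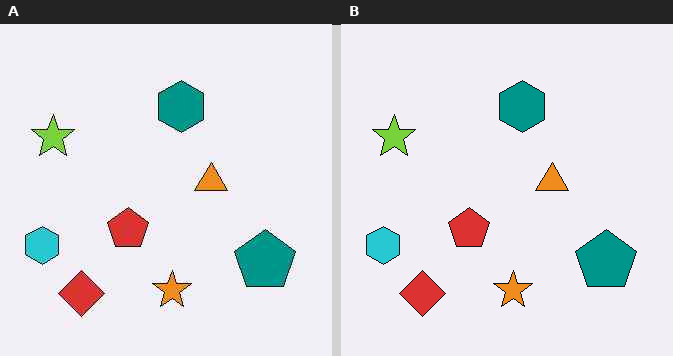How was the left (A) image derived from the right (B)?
This is the original image given moderate JPEG compression.

Blocky 8×8 compression artifacts appear around shape edges and the flat background shows ringing — characteristic JPEG degradation.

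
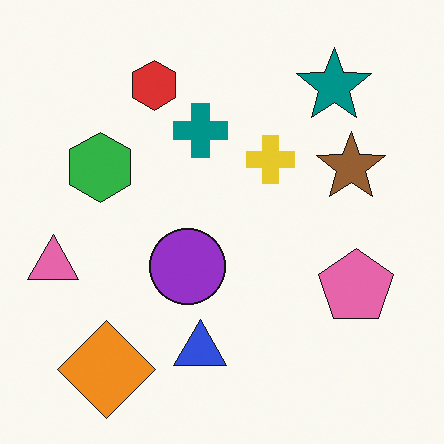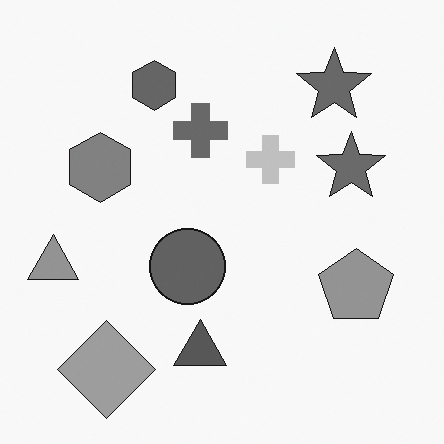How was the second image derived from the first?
Converted to grayscale.

All color is removed — every shape is now a shade of grey.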